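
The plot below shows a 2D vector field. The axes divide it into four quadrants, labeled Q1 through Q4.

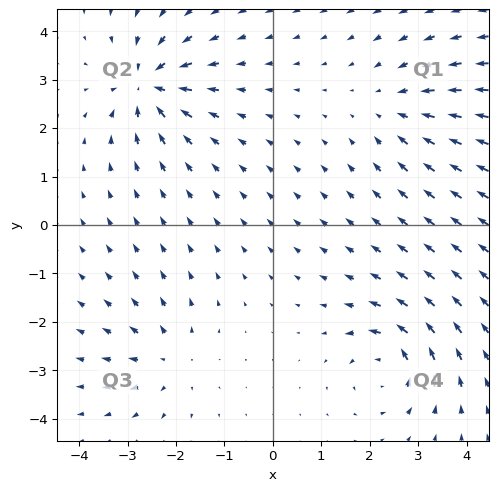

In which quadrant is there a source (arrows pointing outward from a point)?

The source sits at approximately (-2.1, -2.8), which lies in quadrant Q3. The divergence there is about +3, positive as expected for a source.

Q3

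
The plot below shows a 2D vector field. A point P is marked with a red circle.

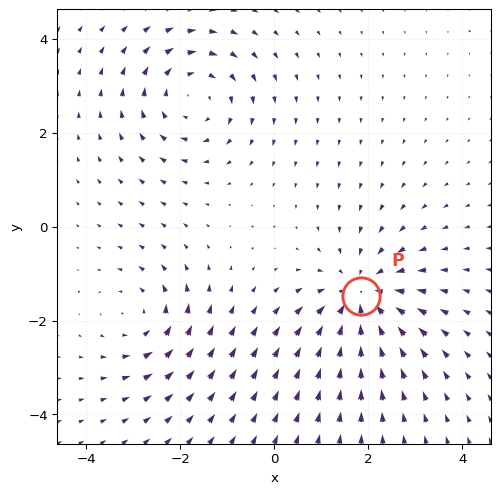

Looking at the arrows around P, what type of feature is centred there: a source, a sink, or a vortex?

sink

At P (1.8, -1.5) the arrows converge inward. Divergence about -4, curl ≈0 — negative divergence with near-zero curl is a sink.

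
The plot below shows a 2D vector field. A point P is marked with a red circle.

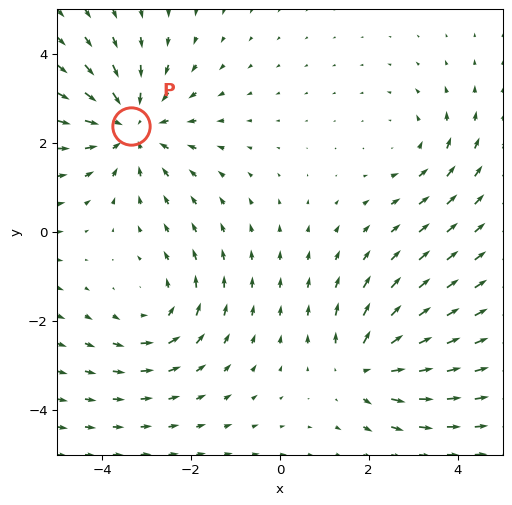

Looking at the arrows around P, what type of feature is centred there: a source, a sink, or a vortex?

sink

At P (-3.3, 2.4) the arrows converge inward. Divergence about -4, curl ≈0 — negative divergence with near-zero curl is a sink.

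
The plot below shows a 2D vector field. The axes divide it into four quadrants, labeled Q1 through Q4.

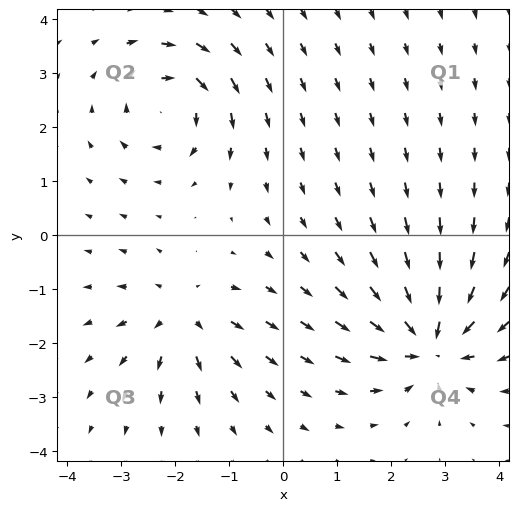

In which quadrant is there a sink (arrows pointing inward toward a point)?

The sink sits at approximately (2.7, -2.0), which lies in quadrant Q4. The divergence there is about -6, negative as expected for a sink.

Q4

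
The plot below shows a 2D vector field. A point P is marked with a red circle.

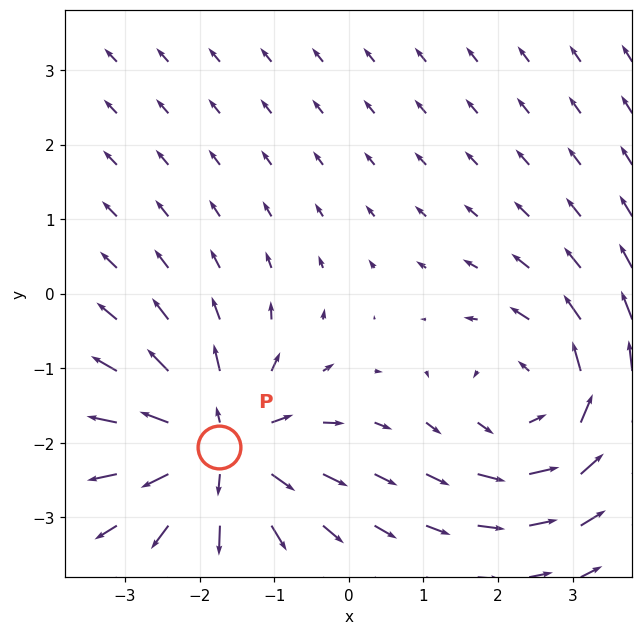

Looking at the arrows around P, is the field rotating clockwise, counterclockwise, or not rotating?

Near P at (-1.7, -2.1) the arrows show no circulation. The curl there is ≈0.

not rotating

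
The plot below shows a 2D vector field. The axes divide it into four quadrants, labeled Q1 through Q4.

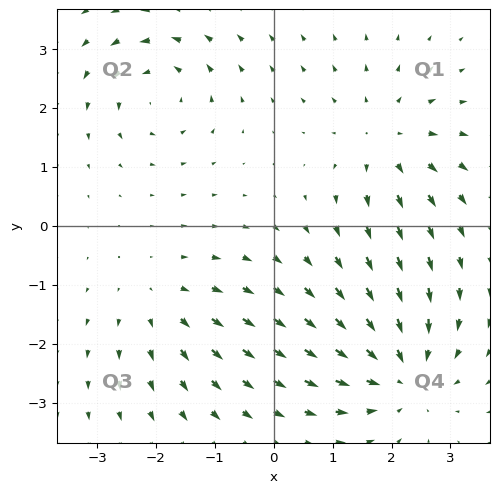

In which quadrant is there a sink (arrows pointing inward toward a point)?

The sink sits at approximately (2.2, -2.5), which lies in quadrant Q4. The divergence there is about -4, negative as expected for a sink.

Q4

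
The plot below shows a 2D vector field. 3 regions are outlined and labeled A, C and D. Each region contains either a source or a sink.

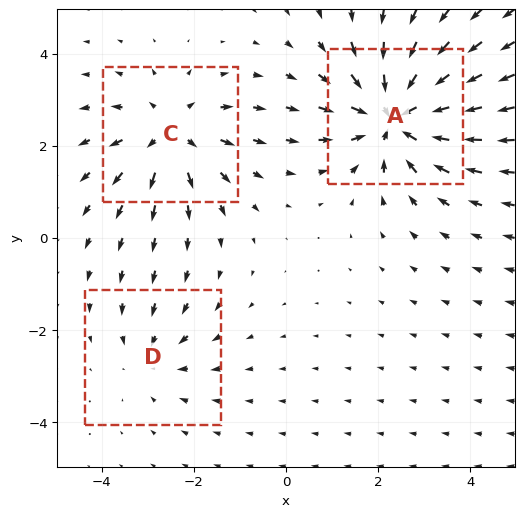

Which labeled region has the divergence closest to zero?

Divergence at each region's feature centre — A: about -5, C: about +3, D: about -2. Region D is closest to zero.

D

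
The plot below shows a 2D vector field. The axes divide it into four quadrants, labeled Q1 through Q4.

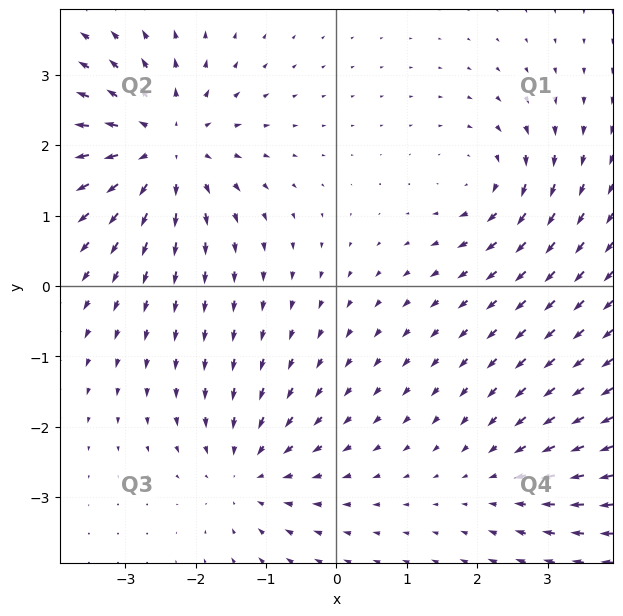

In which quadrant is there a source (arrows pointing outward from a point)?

The source sits at approximately (-2.4, 2.0), which lies in quadrant Q2. The divergence there is about +5, positive as expected for a source.

Q2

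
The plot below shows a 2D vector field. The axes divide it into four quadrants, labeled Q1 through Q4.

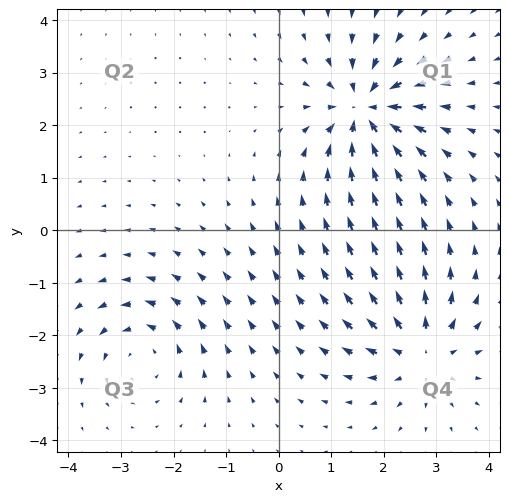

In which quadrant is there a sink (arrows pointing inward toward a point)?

Q1

The sink sits at approximately (1.6, 2.3), which lies in quadrant Q1. The divergence there is about -6, negative as expected for a sink.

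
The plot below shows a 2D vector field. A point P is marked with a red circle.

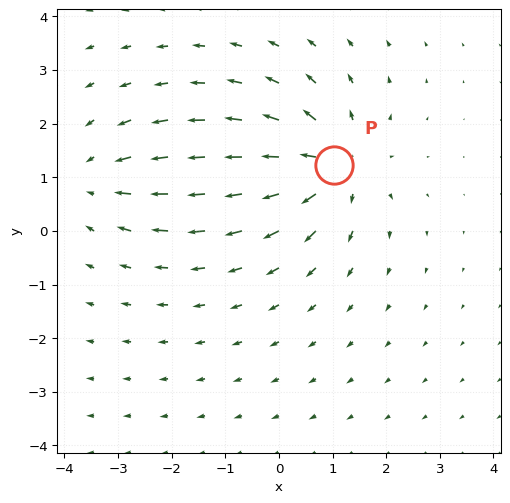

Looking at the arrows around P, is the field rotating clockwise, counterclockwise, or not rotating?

not rotating

Near P at (1.0, 1.2) the arrows show no circulation. The curl there is ≈0.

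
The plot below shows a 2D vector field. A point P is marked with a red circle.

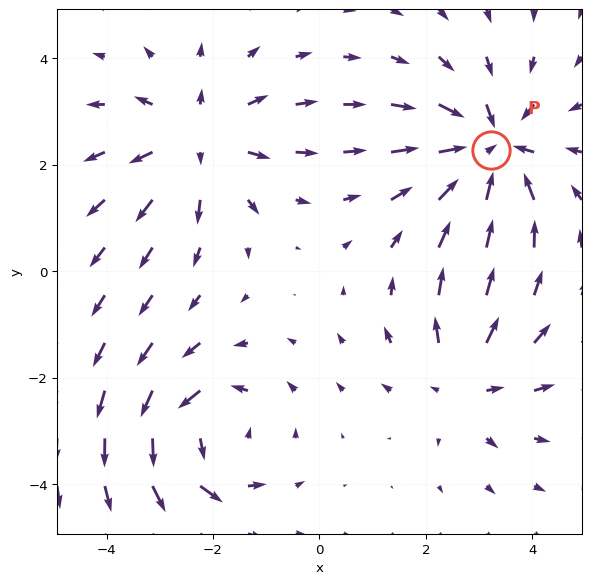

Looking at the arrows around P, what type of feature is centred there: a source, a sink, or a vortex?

At P (3.2, 2.3) the arrows converge inward. Divergence about -5, curl ≈0 — negative divergence with near-zero curl is a sink.

sink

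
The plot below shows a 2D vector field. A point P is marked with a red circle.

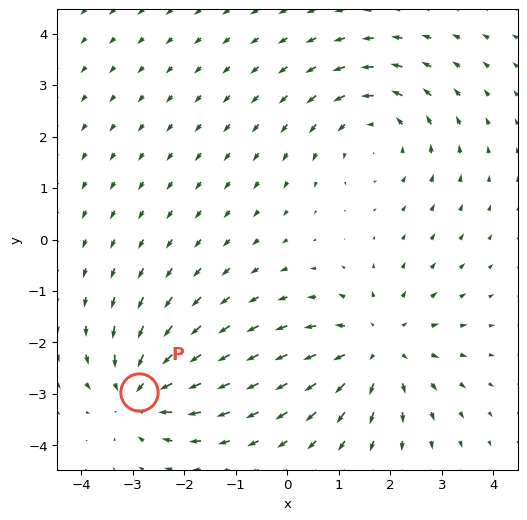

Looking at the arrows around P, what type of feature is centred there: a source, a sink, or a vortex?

At P (-2.9, -3.0) the arrows converge inward. Divergence about -5, curl ≈0 — negative divergence with near-zero curl is a sink.

sink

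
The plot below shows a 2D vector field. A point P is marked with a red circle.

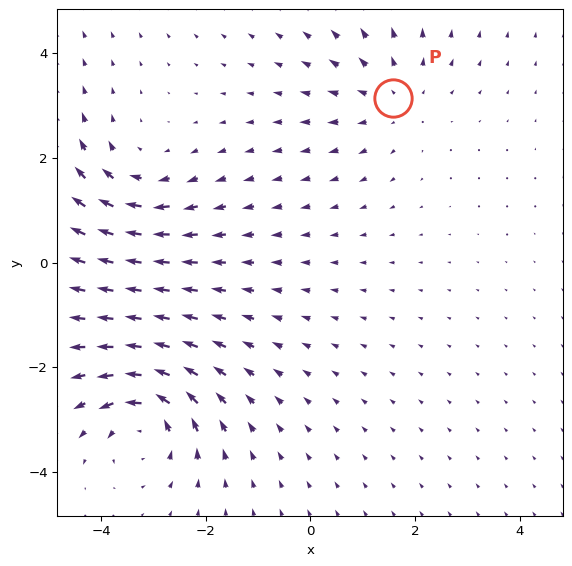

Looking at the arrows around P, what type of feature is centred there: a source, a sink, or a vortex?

source

At P (1.6, 3.1) the arrows spread outward. Divergence about +3, curl ≈0 — positive divergence with near-zero curl is a source.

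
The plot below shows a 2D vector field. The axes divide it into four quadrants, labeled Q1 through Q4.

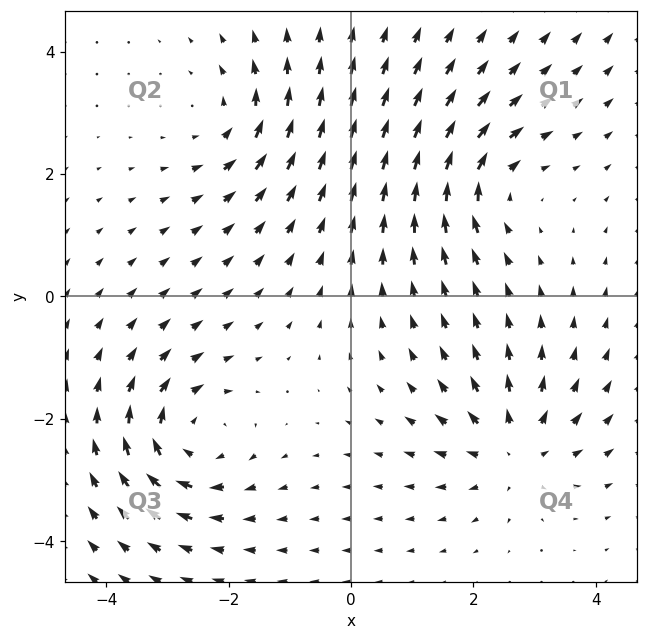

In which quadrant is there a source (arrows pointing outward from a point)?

The source sits at approximately (2.7, -2.5), which lies in quadrant Q4. The divergence there is about +4, positive as expected for a source.

Q4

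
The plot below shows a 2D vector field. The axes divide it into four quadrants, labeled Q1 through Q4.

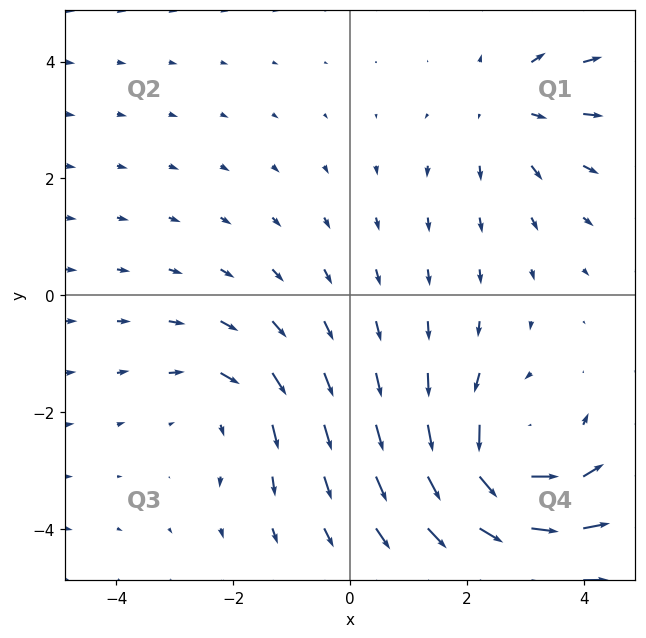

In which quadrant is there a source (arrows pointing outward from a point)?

Q1

The source sits at approximately (2.7, 3.2), which lies in quadrant Q1. The divergence there is about +2, positive as expected for a source.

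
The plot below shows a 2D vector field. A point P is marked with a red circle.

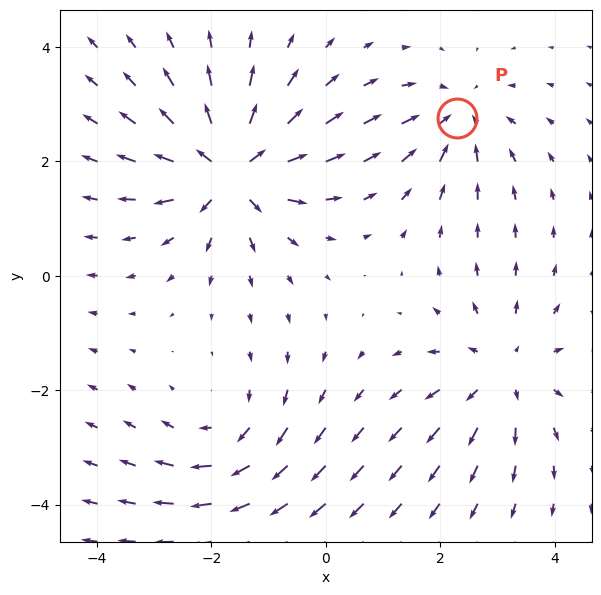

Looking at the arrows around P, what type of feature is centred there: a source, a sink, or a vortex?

sink

At P (2.3, 2.8) the arrows converge inward. Divergence about -3, curl ≈0 — negative divergence with near-zero curl is a sink.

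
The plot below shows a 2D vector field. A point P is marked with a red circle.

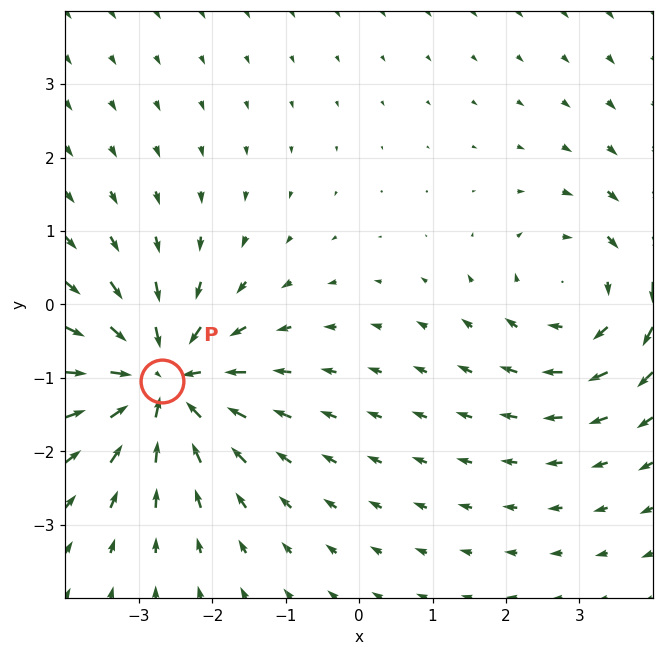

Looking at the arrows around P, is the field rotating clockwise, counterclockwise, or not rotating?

Near P at (-2.7, -1.0) the arrows show no circulation. The curl there is ≈0.

not rotating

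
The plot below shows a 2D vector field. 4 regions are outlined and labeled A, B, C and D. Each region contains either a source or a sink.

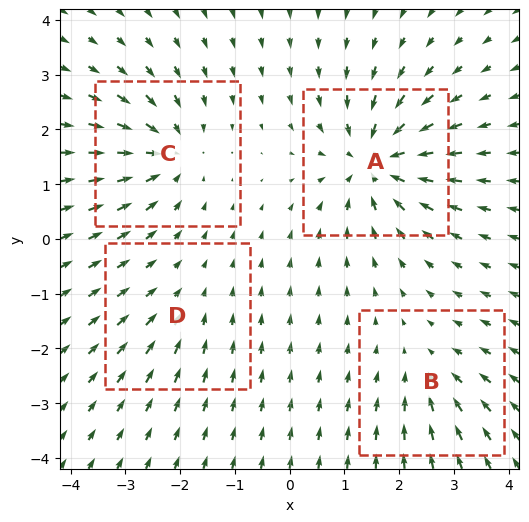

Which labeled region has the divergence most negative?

Divergence at each region's feature centre — A: about -8, B: about -3, C: about -6, D: about -2. Region A is most negative.

A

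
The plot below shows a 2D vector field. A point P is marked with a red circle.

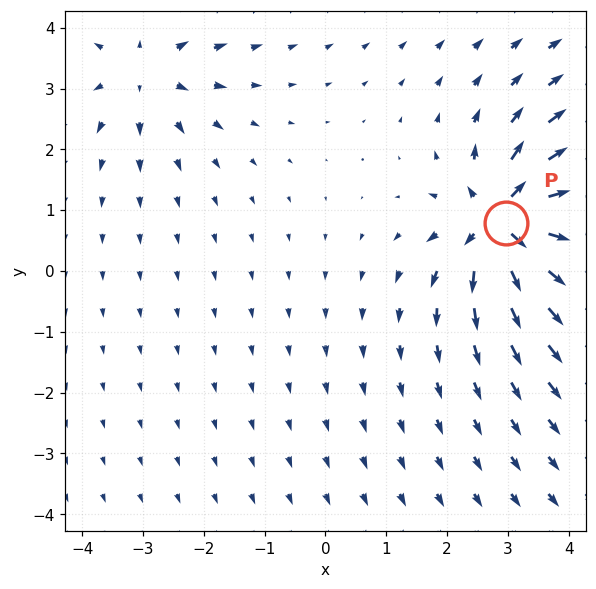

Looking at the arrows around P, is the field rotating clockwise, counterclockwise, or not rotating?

not rotating

Near P at (3.0, 0.8) the arrows show no circulation. The curl there is ≈0.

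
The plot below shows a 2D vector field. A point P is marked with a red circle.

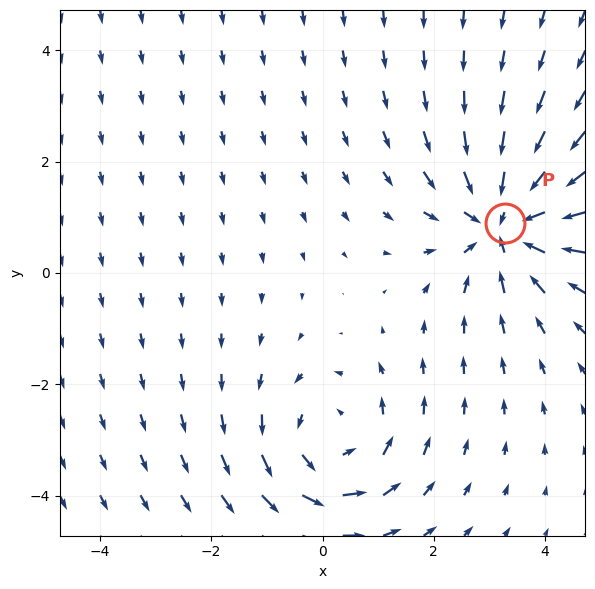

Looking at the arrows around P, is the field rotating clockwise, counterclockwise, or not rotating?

Near P at (3.3, 0.9) the arrows show no circulation. The curl there is ≈0.

not rotating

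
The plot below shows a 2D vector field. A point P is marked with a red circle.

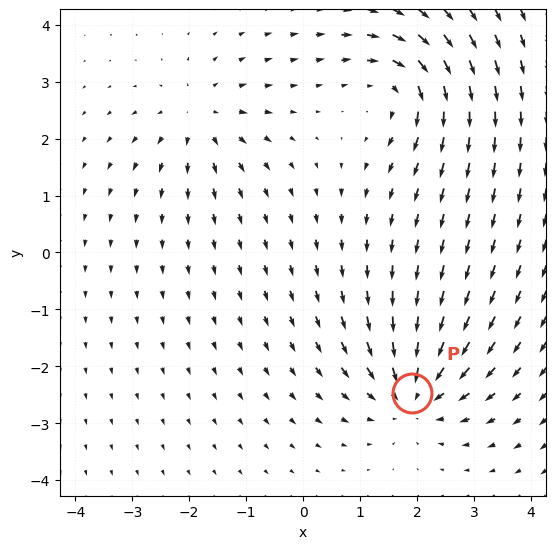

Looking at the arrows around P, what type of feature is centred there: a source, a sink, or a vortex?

sink

At P (1.9, -2.5) the arrows converge inward. Divergence about -5, curl ≈0 — negative divergence with near-zero curl is a sink.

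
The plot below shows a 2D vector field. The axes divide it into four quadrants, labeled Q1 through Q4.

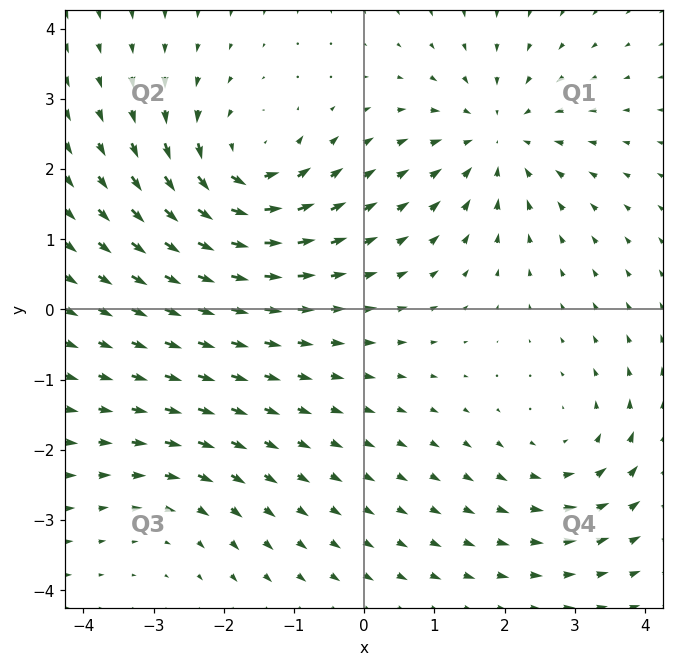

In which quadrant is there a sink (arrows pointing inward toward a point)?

The sink sits at approximately (1.9, 2.4), which lies in quadrant Q1. The divergence there is about -4, negative as expected for a sink.

Q1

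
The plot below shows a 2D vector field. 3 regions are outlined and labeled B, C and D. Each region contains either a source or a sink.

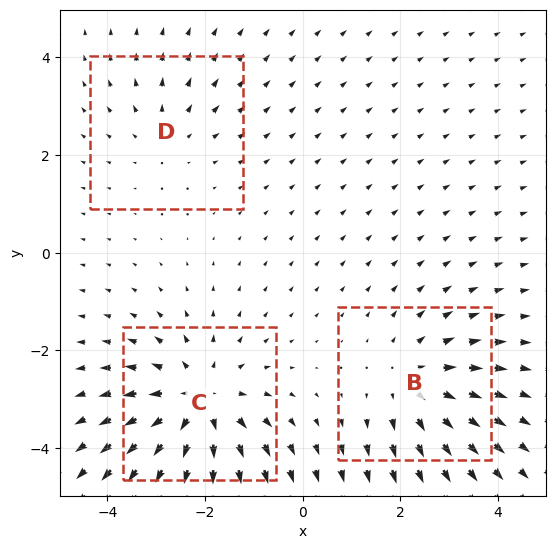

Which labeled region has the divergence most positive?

Divergence at each region's feature centre — B: about +3, C: about +4, D: about +2. Region C is most positive.

C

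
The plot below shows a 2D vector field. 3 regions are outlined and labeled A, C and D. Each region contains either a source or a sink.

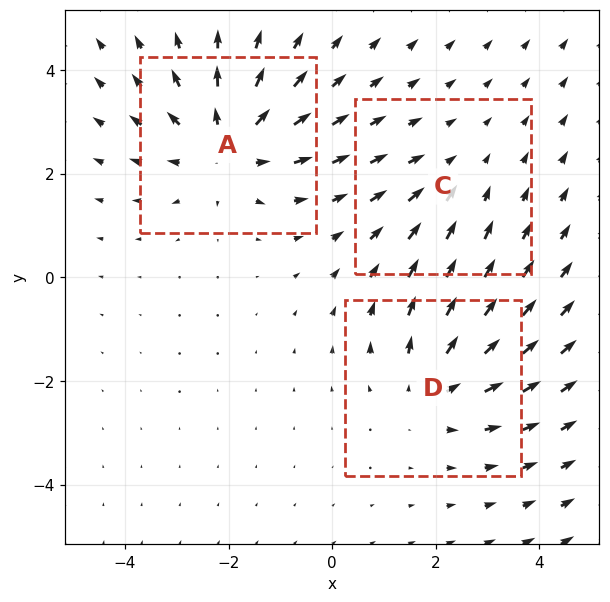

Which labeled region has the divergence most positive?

A

Divergence at each region's feature centre — A: about +4, C: about -2, D: about +3. Region A is most positive.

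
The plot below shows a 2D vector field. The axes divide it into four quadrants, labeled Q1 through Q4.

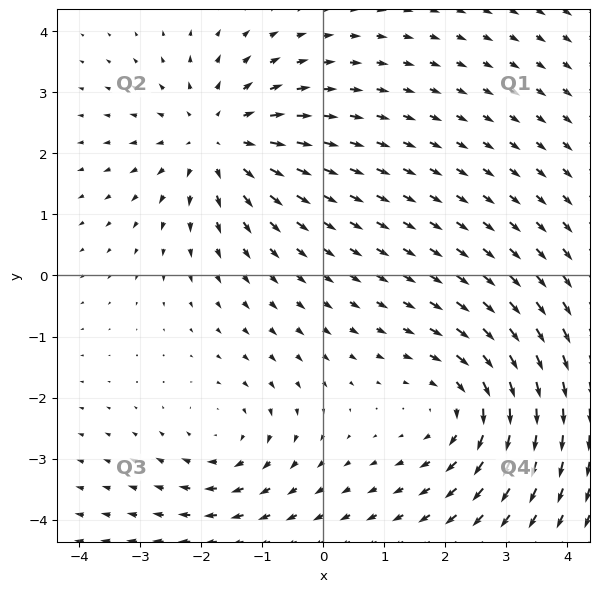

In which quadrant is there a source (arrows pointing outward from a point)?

Q2

The source sits at approximately (-1.7, 2.2), which lies in quadrant Q2. The divergence there is about +4, positive as expected for a source.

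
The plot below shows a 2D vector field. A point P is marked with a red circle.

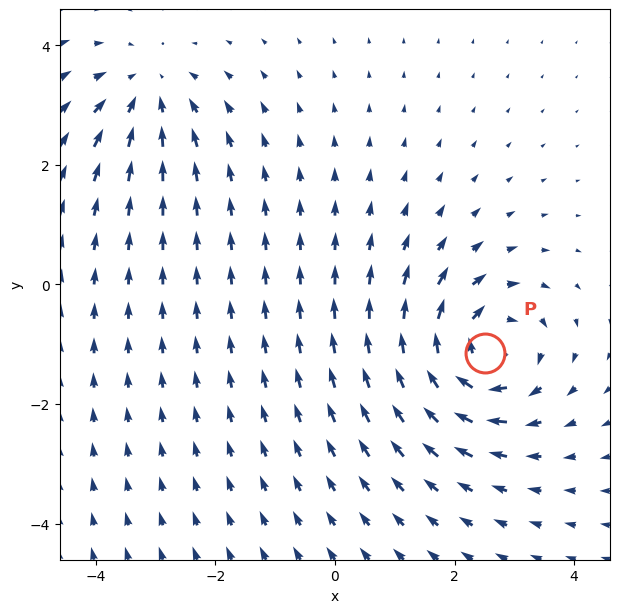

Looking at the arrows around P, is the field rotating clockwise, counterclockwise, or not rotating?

clockwise

Near P at (2.5, -1.1) the arrows circulate clockwise. The curl (z-component) there is about -5; negative curl means clockwise rotation.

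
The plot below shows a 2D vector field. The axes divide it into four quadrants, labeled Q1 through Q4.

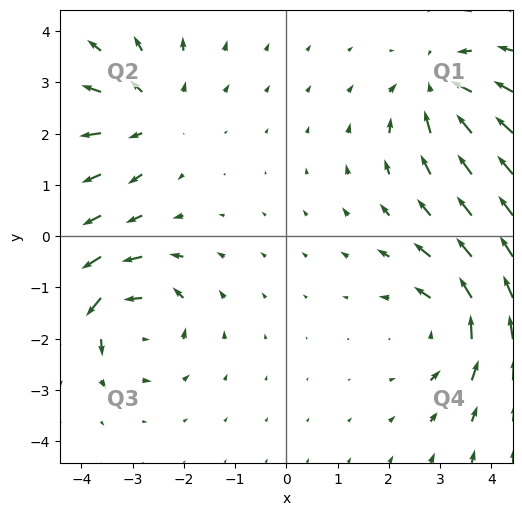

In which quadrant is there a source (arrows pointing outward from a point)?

The source sits at approximately (-2.6, 2.4), which lies in quadrant Q2. The divergence there is about +4, positive as expected for a source.

Q2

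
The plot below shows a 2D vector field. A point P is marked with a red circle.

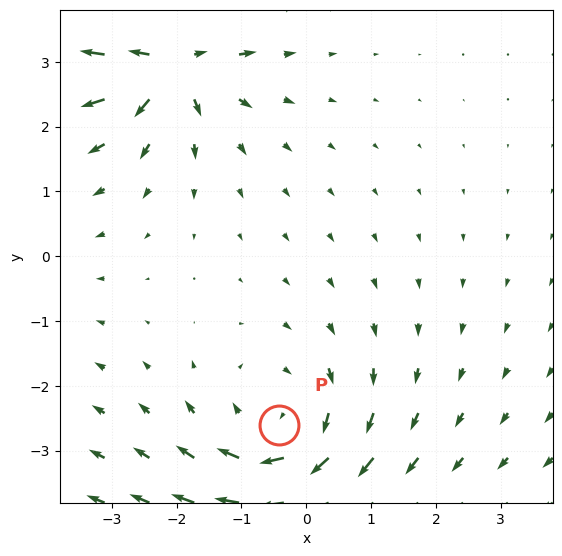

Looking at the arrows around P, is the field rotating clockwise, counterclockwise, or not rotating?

clockwise

Near P at (-0.4, -2.6) the arrows circulate clockwise. The curl (z-component) there is about -3; negative curl means clockwise rotation.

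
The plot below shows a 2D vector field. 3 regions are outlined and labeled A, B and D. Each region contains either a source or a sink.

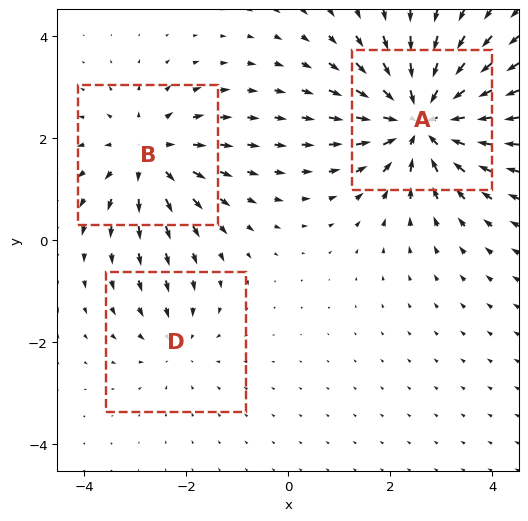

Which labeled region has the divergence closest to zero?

Divergence at each region's feature centre — A: about -5, B: about +3, D: about -2. Region D is closest to zero.

D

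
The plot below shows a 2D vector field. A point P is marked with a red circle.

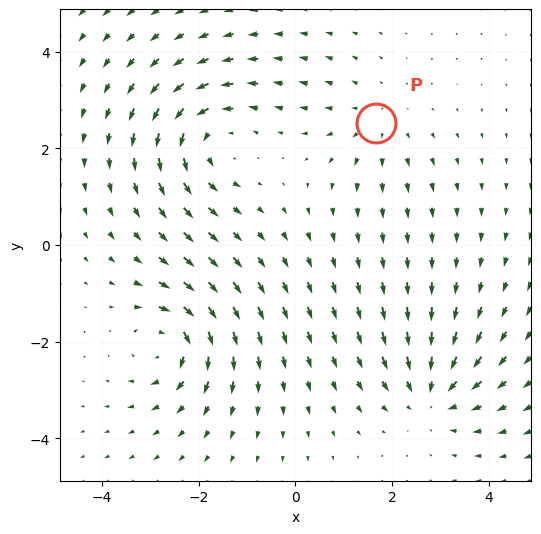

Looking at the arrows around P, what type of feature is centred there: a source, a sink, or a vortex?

source

At P (1.7, 2.5) the arrows spread outward. Divergence about +3, curl ≈0 — positive divergence with near-zero curl is a source.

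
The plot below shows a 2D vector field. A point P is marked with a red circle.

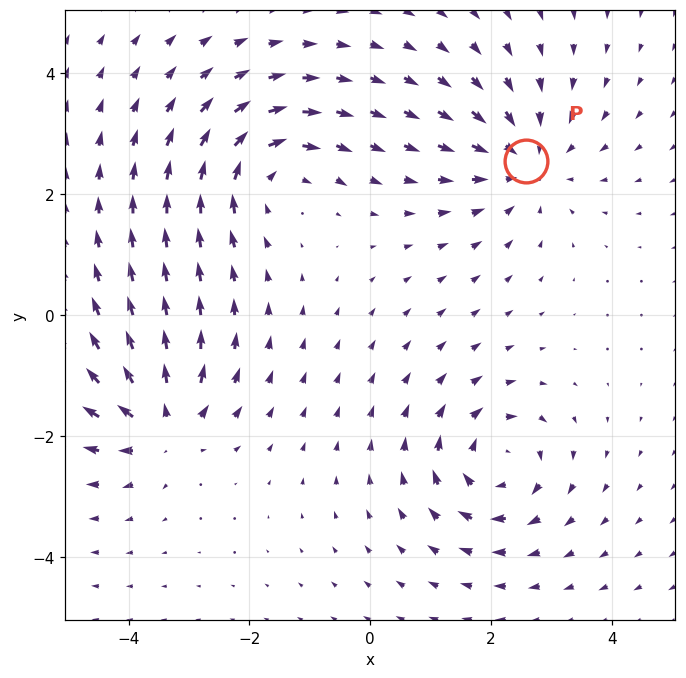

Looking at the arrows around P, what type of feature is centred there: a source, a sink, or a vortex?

sink

At P (2.6, 2.5) the arrows converge inward. Divergence about -4, curl ≈0 — negative divergence with near-zero curl is a sink.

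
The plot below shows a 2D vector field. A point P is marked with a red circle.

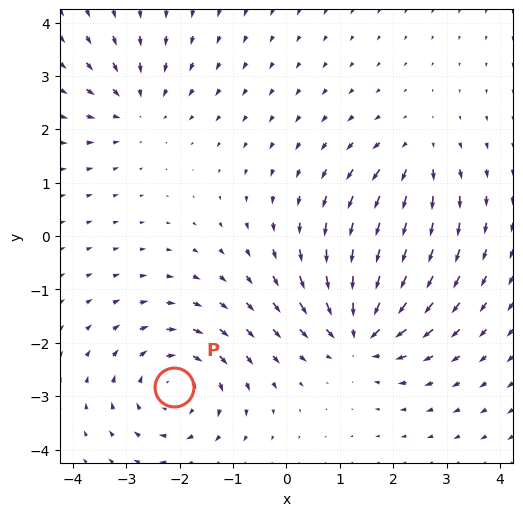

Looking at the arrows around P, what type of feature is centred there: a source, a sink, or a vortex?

vortex

At P (-2.1, -2.8) the arrows circulate clockwise. Divergence ≈0, curl about -5 — near-zero divergence with nonzero curl is a vortex.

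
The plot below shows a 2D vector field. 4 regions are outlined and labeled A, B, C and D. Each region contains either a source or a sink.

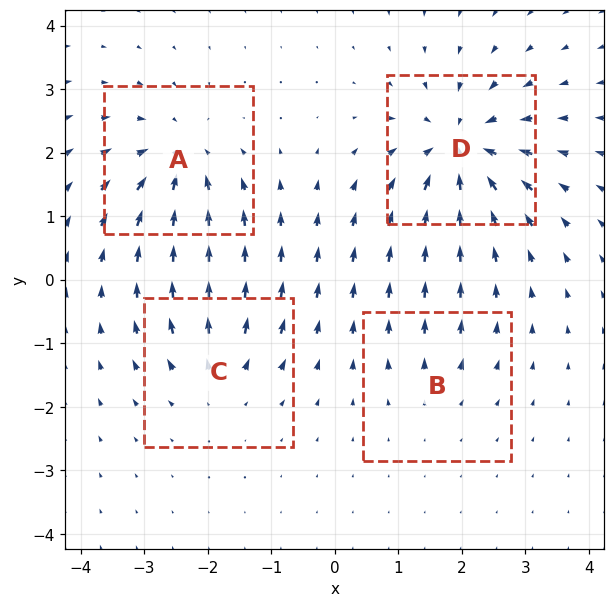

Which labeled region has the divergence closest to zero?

B

Divergence at each region's feature centre — A: about -6, B: about +2, C: about +4, D: about -8. Region B is closest to zero.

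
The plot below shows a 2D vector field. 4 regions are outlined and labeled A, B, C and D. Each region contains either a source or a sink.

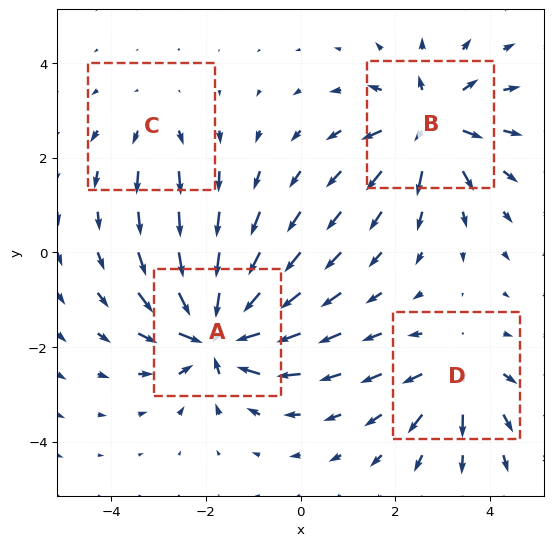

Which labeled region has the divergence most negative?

Divergence at each region's feature centre — A: about -8, B: about +6, C: about +2, D: about +4. Region A is most negative.

A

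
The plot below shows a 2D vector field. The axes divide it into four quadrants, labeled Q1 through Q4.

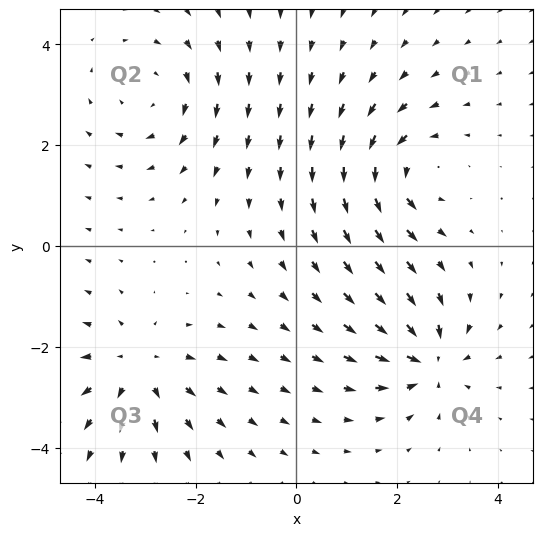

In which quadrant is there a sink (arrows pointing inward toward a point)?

Q4

The sink sits at approximately (2.6, -2.3), which lies in quadrant Q4. The divergence there is about -6, negative as expected for a sink.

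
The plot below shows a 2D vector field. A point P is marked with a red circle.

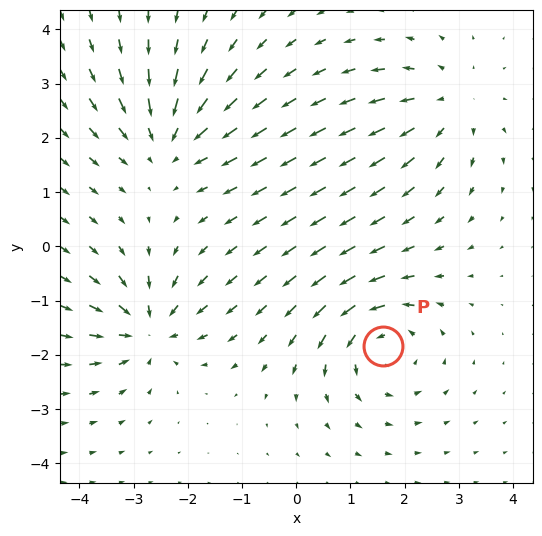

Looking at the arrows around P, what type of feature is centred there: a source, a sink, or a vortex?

vortex

At P (1.6, -1.8) the arrows circulate counterclockwise. Divergence ≈0, curl about +4 — near-zero divergence with nonzero curl is a vortex.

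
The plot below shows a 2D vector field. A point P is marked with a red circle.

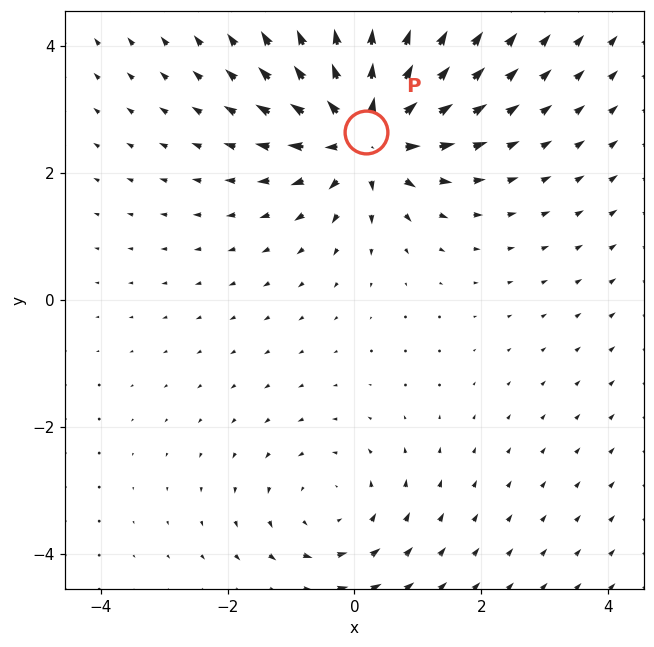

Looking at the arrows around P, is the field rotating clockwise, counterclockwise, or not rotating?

not rotating

Near P at (0.2, 2.6) the arrows show no circulation. The curl there is ≈0.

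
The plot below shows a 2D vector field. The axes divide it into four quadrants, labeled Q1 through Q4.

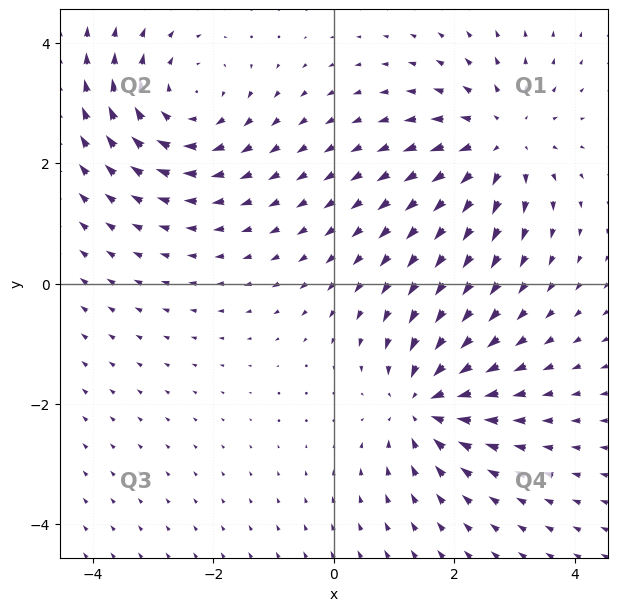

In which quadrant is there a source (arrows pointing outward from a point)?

The source sits at approximately (2.8, 2.4), which lies in quadrant Q1. The divergence there is about +4, positive as expected for a source.

Q1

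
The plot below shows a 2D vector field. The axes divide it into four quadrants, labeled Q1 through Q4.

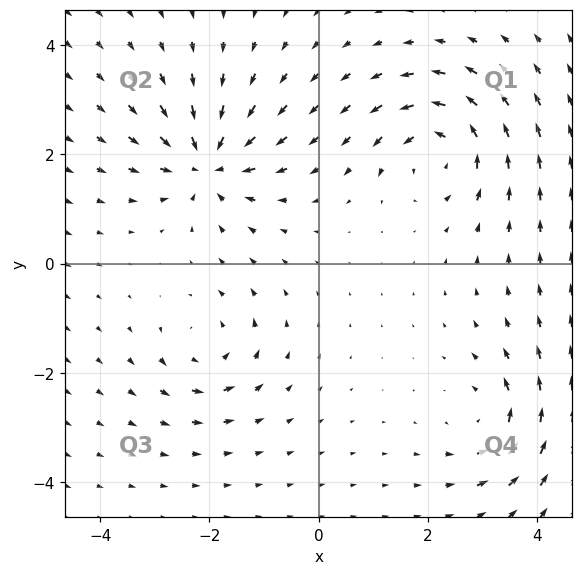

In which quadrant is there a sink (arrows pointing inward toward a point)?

Q2

The sink sits at approximately (-2.0, 1.8), which lies in quadrant Q2. The divergence there is about -5, negative as expected for a sink.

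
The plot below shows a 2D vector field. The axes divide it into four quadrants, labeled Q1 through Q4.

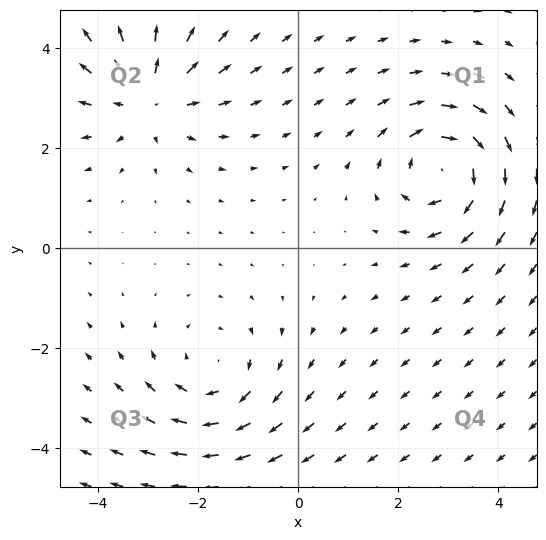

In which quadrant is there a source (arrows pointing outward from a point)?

The source sits at approximately (-3.0, 3.0), which lies in quadrant Q2. The divergence there is about +4, positive as expected for a source.

Q2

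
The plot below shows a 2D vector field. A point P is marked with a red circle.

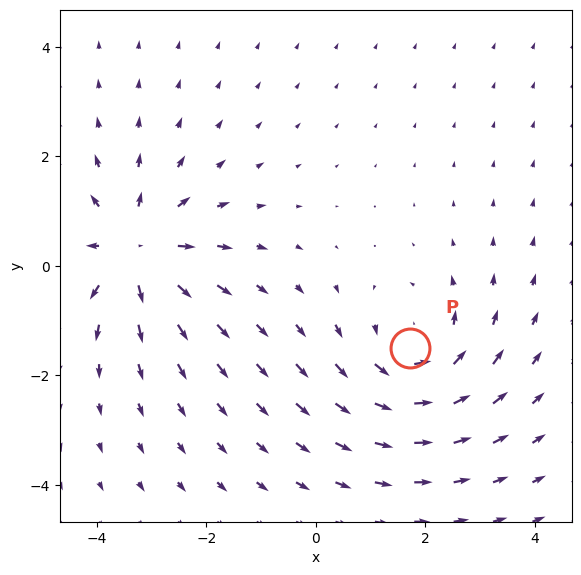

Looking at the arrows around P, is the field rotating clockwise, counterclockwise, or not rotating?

Near P at (1.7, -1.5) the arrows circulate counterclockwise. The curl (z-component) there is about +4; positive curl means counterclockwise rotation.

counterclockwise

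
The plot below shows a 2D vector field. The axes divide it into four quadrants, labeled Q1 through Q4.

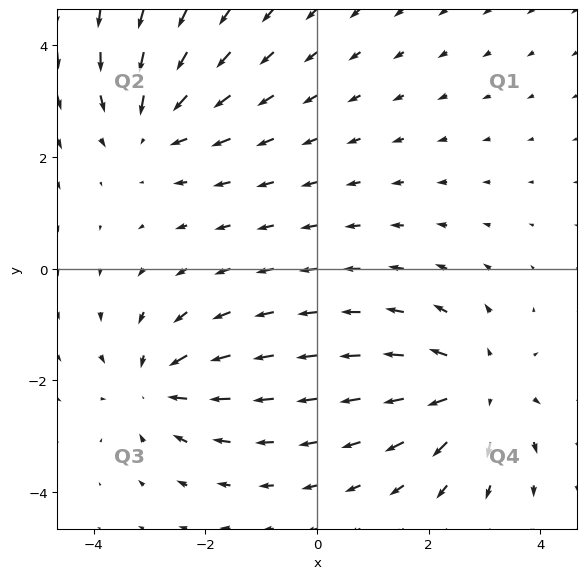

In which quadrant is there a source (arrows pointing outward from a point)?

The source sits at approximately (2.9, -2.2), which lies in quadrant Q4. The divergence there is about +3, positive as expected for a source.

Q4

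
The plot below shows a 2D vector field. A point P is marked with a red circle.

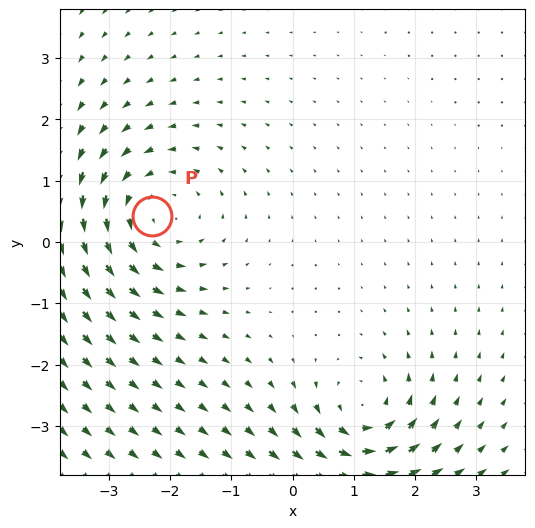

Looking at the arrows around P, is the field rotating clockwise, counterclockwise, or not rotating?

Near P at (-2.3, 0.4) the arrows circulate counterclockwise. The curl (z-component) there is about +4; positive curl means counterclockwise rotation.

counterclockwise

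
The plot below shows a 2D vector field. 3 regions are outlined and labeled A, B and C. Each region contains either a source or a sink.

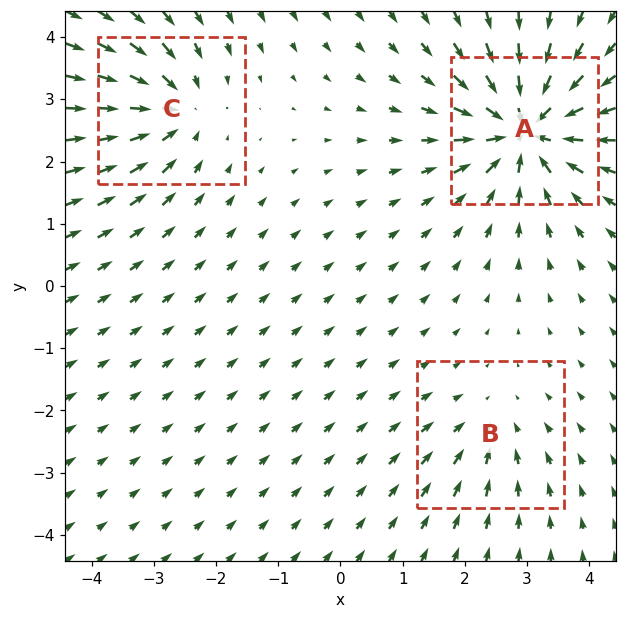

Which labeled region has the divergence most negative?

Divergence at each region's feature centre — A: about -6, B: about -2, C: about -4. Region A is most negative.

A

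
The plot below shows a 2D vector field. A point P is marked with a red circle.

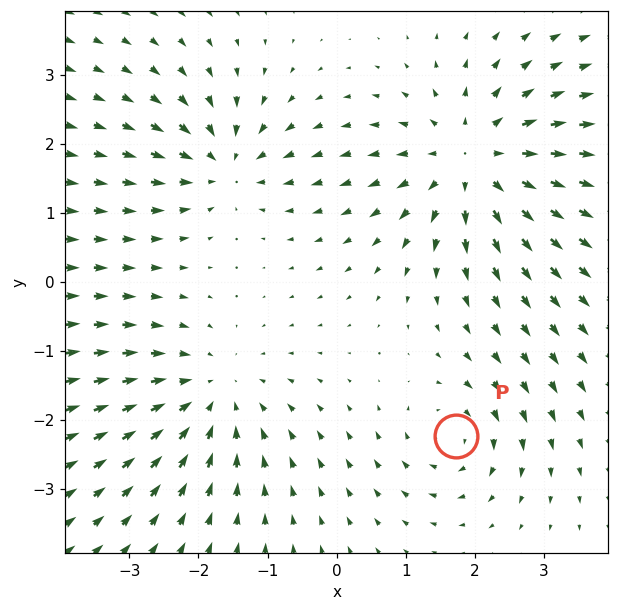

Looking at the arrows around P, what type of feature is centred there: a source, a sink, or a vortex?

At P (1.7, -2.2) the arrows circulate clockwise. Divergence ≈0, curl about -4 — near-zero divergence with nonzero curl is a vortex.

vortex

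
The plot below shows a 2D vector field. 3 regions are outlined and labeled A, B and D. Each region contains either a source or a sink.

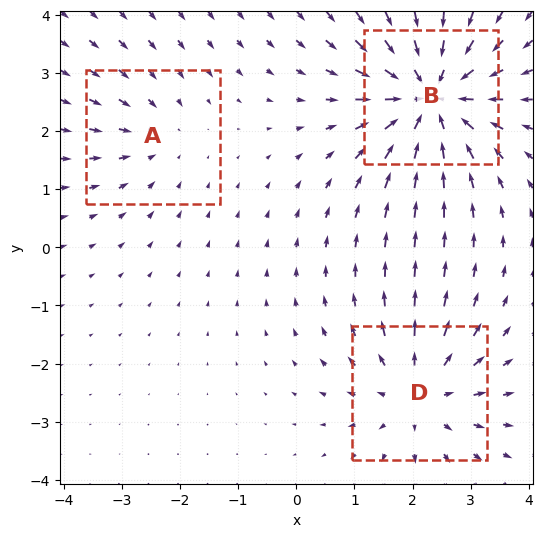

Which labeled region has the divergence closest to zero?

Divergence at each region's feature centre — A: about -2, B: about -5, D: about +3. Region A is closest to zero.

A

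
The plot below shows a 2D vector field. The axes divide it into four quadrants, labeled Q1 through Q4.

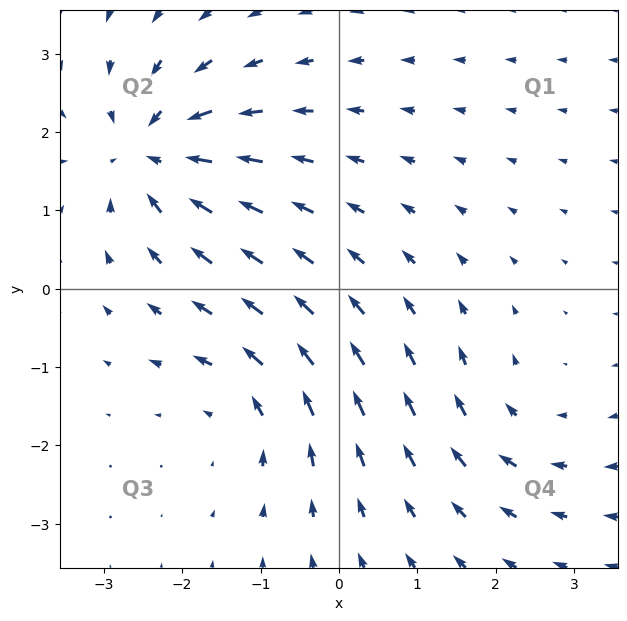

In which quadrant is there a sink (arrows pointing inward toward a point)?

The sink sits at approximately (-2.4, 1.7), which lies in quadrant Q2. The divergence there is about -5, negative as expected for a sink.

Q2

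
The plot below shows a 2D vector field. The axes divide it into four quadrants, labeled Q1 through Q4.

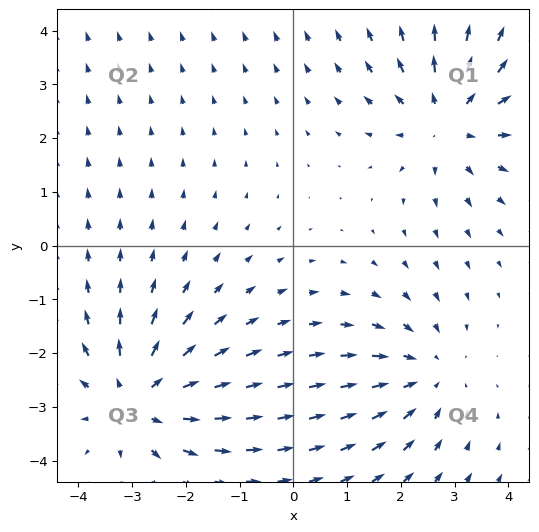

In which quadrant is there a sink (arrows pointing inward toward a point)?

Q4

The sink sits at approximately (2.5, -2.4), which lies in quadrant Q4. The divergence there is about -3, negative as expected for a sink.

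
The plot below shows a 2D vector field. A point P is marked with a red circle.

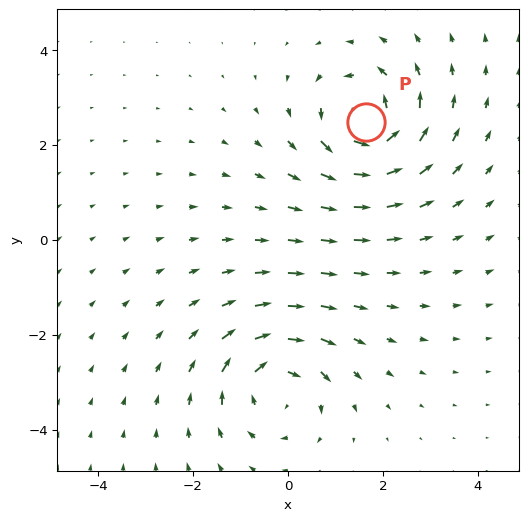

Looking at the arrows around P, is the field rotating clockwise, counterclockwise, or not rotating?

Near P at (1.7, 2.5) the arrows circulate counterclockwise. The curl (z-component) there is about +6; positive curl means counterclockwise rotation.

counterclockwise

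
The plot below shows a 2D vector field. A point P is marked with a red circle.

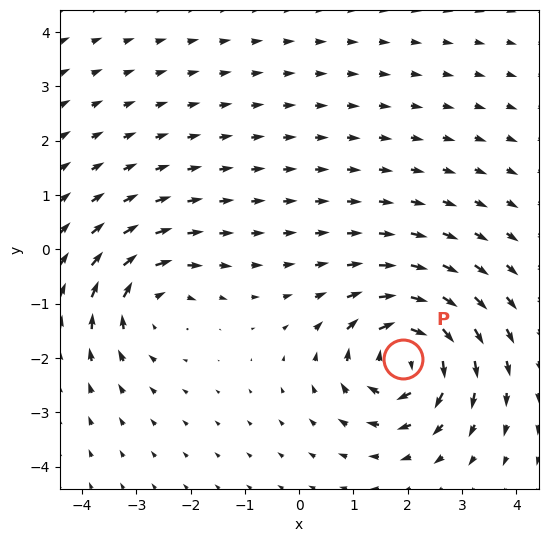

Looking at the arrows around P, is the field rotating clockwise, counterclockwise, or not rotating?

clockwise

Near P at (1.9, -2.0) the arrows circulate clockwise. The curl (z-component) there is about -6; negative curl means clockwise rotation.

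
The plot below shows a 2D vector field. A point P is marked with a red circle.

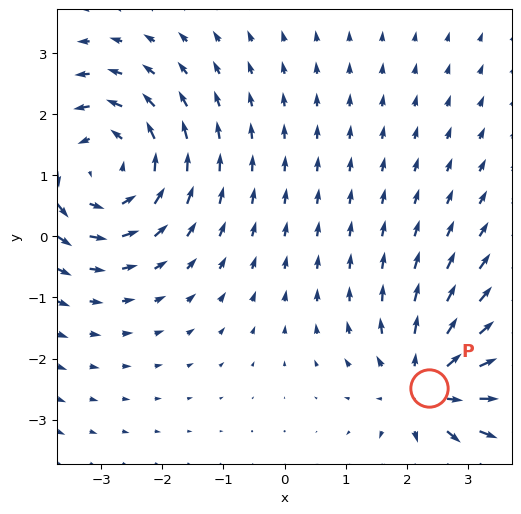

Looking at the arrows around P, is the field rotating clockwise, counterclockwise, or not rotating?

Near P at (2.4, -2.5) the arrows show no circulation. The curl there is ≈0.

not rotating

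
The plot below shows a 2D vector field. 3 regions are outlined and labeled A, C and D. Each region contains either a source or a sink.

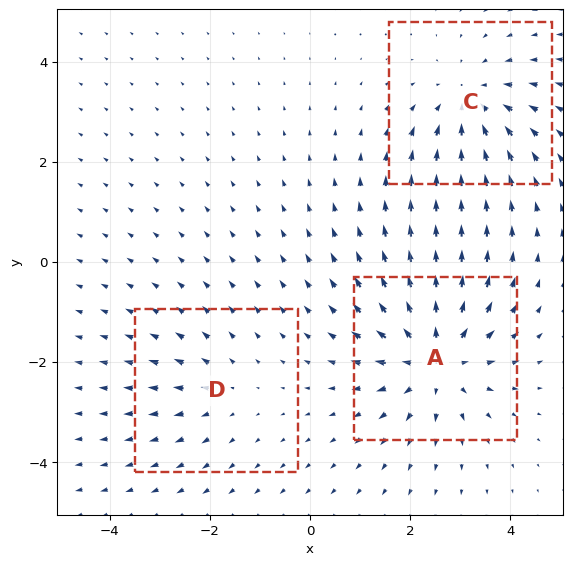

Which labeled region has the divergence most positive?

A

Divergence at each region's feature centre — A: about +4, C: about -3, D: about +2. Region A is most positive.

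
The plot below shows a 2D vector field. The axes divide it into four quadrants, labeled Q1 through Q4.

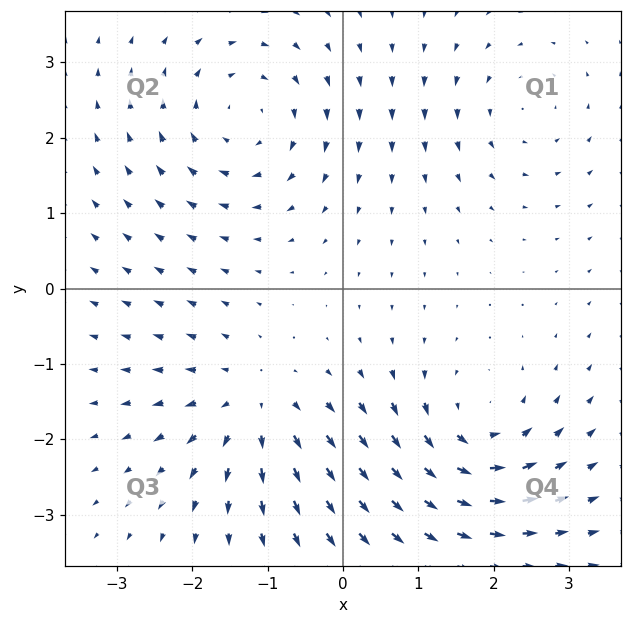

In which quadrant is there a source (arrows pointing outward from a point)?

The source sits at approximately (-1.2, -1.6), which lies in quadrant Q3. The divergence there is about +4, positive as expected for a source.

Q3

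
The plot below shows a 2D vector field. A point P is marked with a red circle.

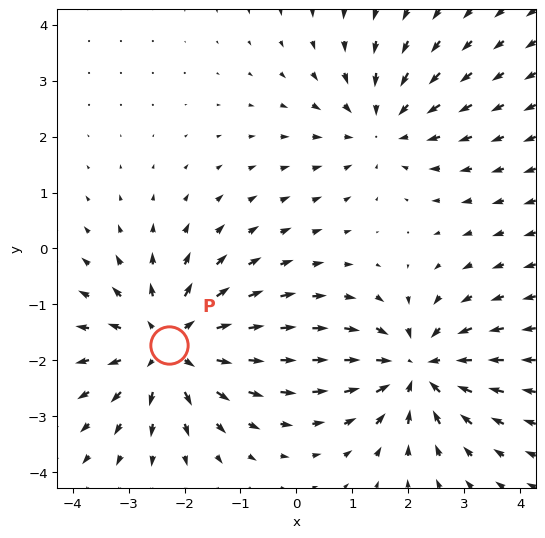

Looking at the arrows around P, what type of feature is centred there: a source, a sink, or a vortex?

At P (-2.3, -1.7) the arrows spread outward. Divergence about +4, curl ≈0 — positive divergence with near-zero curl is a source.

source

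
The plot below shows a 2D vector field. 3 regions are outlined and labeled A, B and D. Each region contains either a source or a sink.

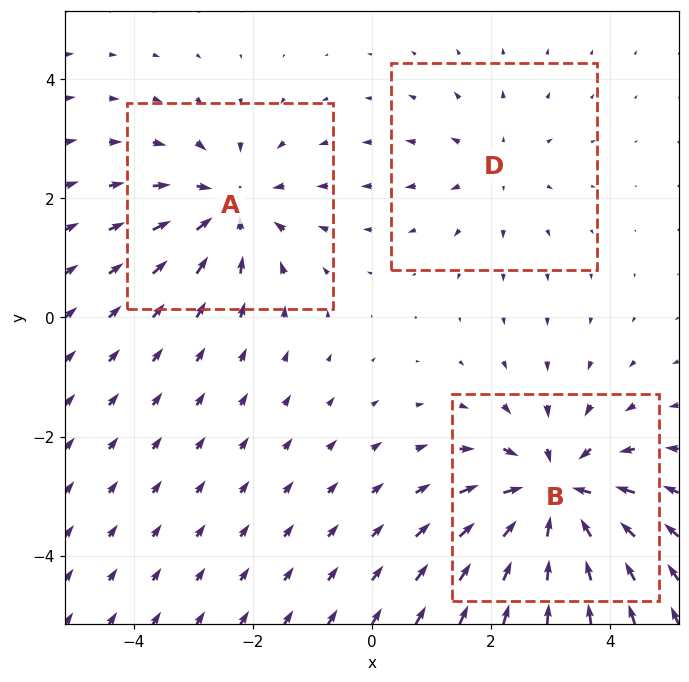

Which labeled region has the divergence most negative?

B

Divergence at each region's feature centre — A: about -3, B: about -5, D: about +2. Region B is most negative.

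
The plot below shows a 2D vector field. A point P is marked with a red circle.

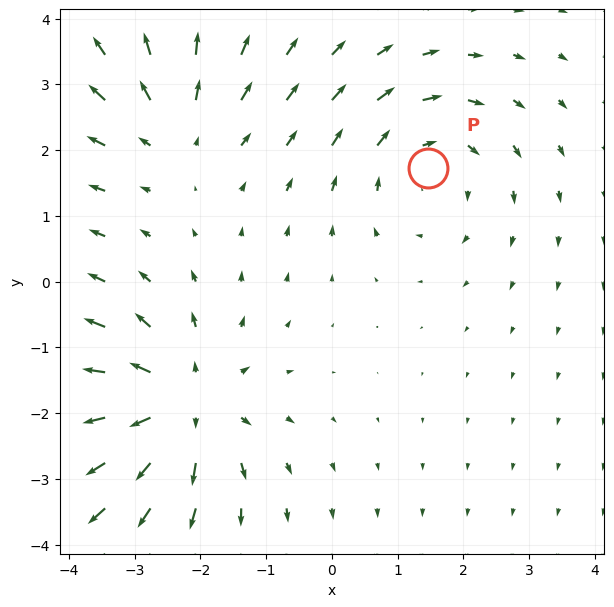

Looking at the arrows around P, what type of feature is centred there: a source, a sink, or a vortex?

vortex

At P (1.5, 1.7) the arrows circulate clockwise. Divergence ≈0, curl about -3 — near-zero divergence with nonzero curl is a vortex.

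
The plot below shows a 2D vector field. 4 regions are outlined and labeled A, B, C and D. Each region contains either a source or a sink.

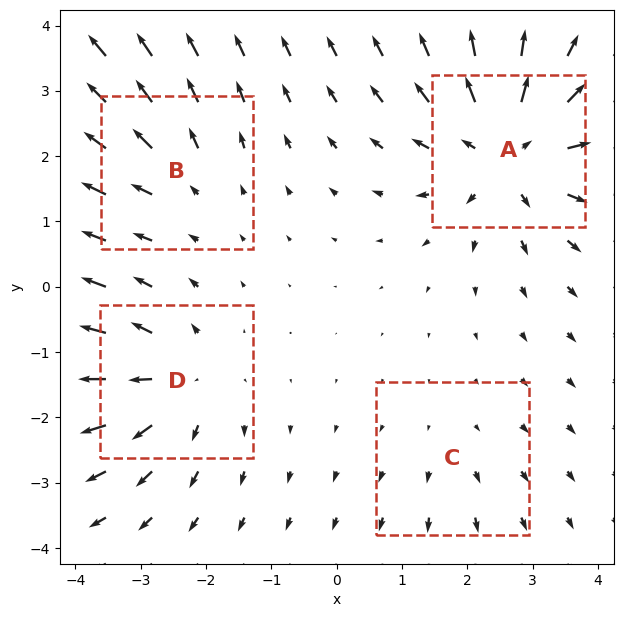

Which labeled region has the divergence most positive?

A

Divergence at each region's feature centre — A: about +6, B: about +3, C: about +2, D: about +5. Region A is most positive.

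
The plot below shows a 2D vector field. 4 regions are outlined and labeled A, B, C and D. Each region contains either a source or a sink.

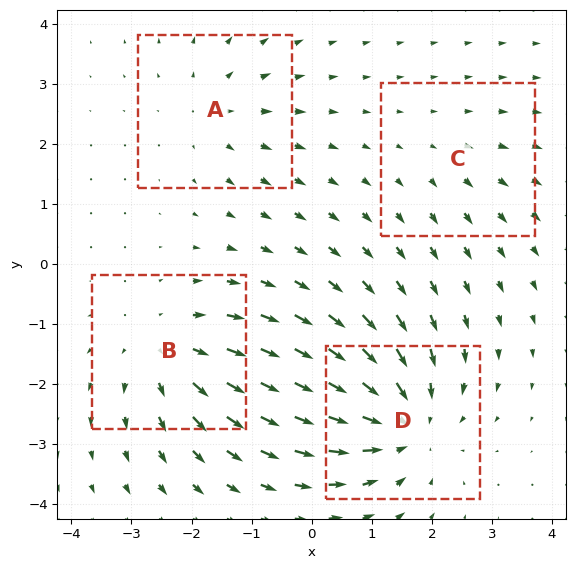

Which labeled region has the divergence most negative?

Divergence at each region's feature centre — A: about +3, B: about +4, C: about +2, D: about -6. Region D is most negative.

D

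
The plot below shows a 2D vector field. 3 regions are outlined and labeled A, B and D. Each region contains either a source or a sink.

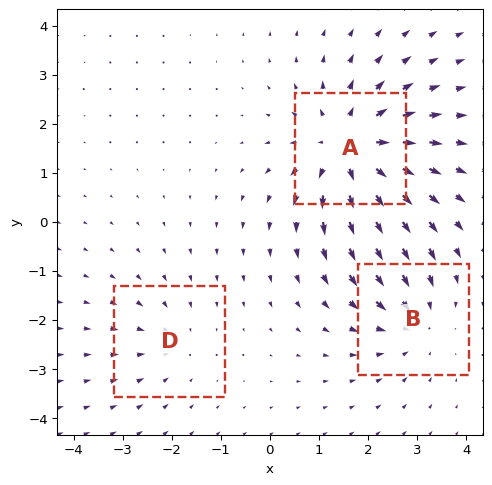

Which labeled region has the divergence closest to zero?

D

Divergence at each region's feature centre — A: about +5, B: about -3, D: about -2. Region D is closest to zero.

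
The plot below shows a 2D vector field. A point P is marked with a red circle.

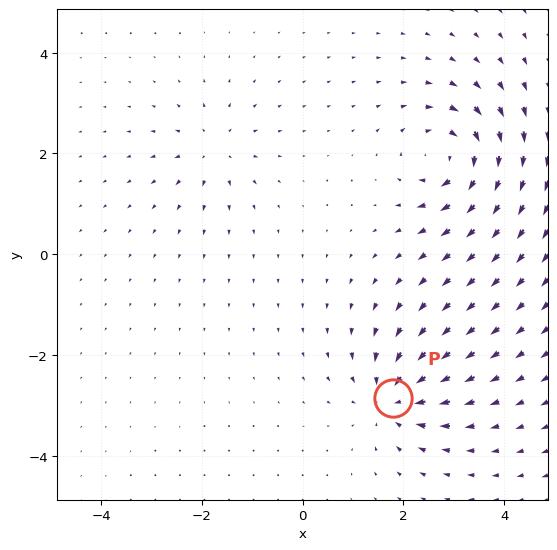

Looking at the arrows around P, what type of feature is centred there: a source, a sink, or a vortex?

At P (1.8, -2.9) the arrows converge inward. Divergence about -5, curl ≈0 — negative divergence with near-zero curl is a sink.

sink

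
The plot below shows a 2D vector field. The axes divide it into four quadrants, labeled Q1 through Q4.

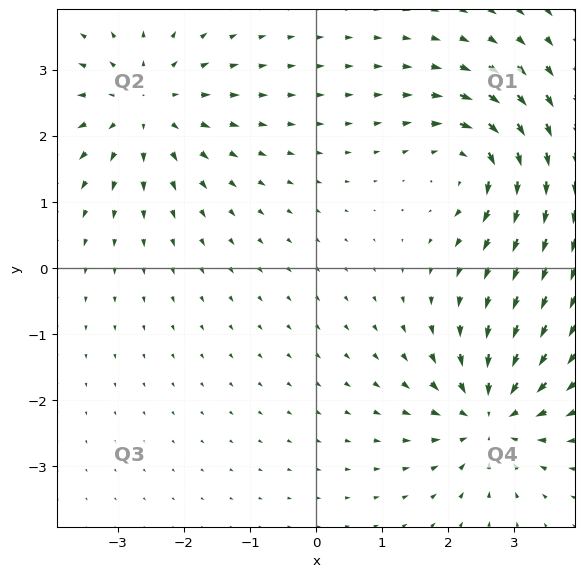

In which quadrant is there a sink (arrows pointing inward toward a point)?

The sink sits at approximately (2.6, -2.3), which lies in quadrant Q4. The divergence there is about -5, negative as expected for a sink.

Q4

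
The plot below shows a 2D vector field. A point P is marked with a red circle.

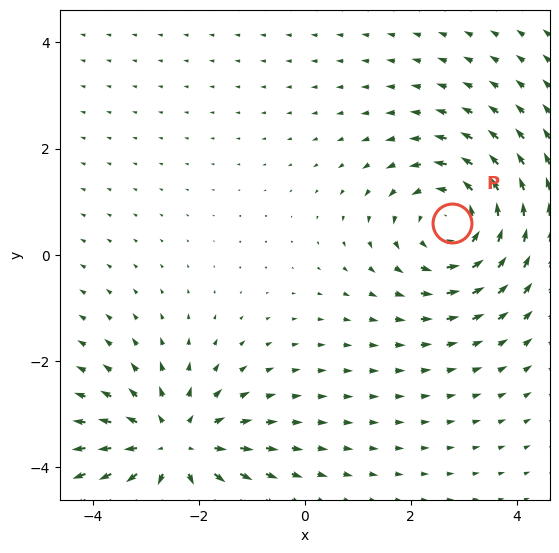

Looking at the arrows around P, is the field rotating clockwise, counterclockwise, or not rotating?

counterclockwise

Near P at (2.8, 0.6) the arrows circulate counterclockwise. The curl (z-component) there is about +4; positive curl means counterclockwise rotation.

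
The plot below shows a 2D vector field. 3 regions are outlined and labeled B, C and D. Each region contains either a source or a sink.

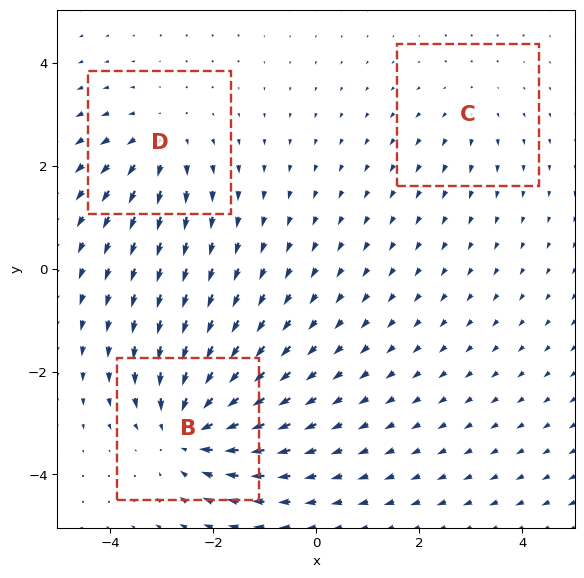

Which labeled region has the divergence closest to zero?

C

Divergence at each region's feature centre — B: about -5, C: about +2, D: about +3. Region C is closest to zero.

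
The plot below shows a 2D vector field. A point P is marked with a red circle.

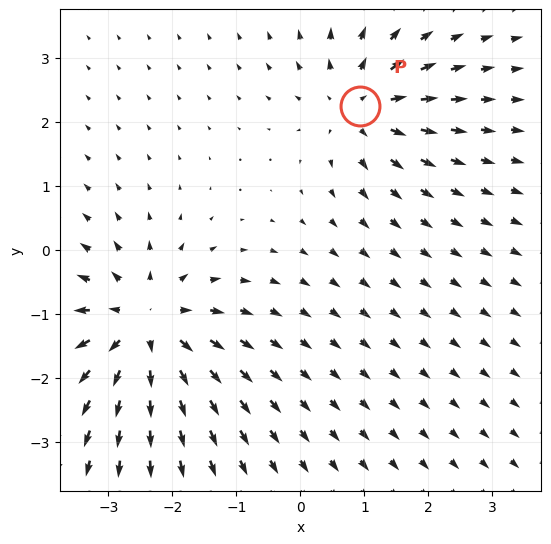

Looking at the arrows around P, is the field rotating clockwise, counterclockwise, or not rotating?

not rotating

Near P at (0.9, 2.2) the arrows show no circulation. The curl there is ≈0.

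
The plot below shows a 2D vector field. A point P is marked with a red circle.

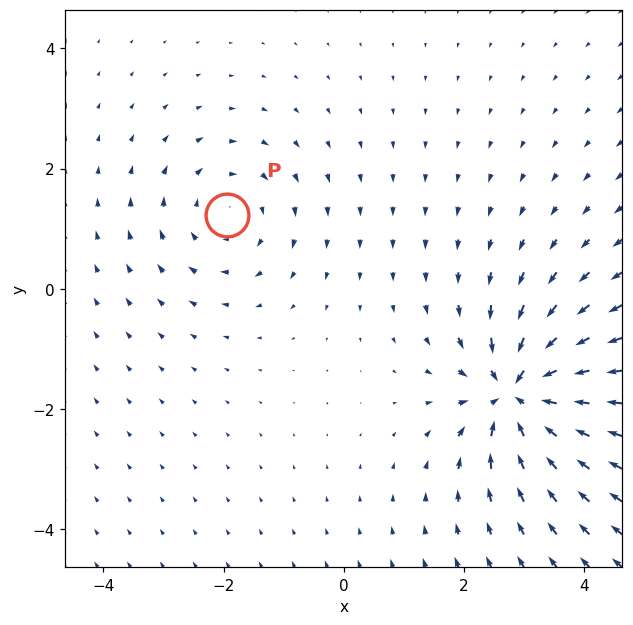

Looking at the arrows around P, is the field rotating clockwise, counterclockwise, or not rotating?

clockwise

Near P at (-1.9, 1.2) the arrows circulate clockwise. The curl (z-component) there is about -3; negative curl means clockwise rotation.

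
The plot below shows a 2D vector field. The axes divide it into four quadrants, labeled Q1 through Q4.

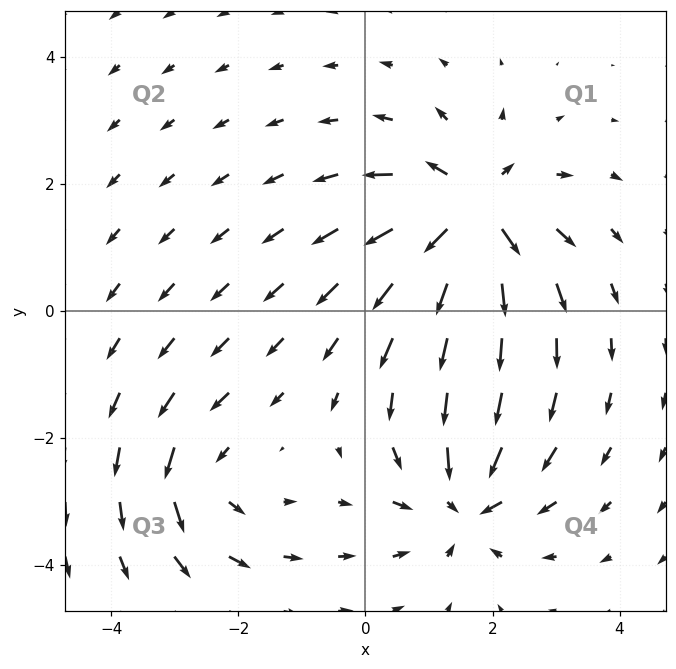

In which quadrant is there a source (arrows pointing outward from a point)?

The source sits at approximately (1.7, 1.5), which lies in quadrant Q1. The divergence there is about +6, positive as expected for a source.

Q1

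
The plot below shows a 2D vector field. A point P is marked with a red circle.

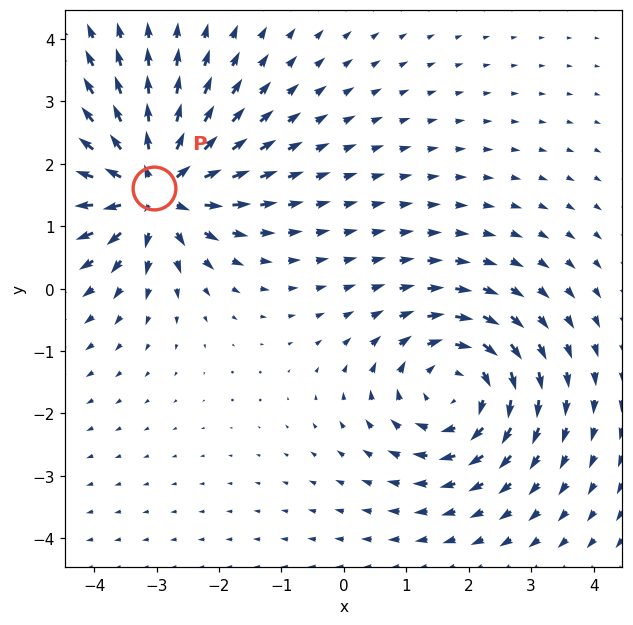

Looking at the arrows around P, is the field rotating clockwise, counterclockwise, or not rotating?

Near P at (-3.0, 1.6) the arrows show no circulation. The curl there is ≈0.

not rotating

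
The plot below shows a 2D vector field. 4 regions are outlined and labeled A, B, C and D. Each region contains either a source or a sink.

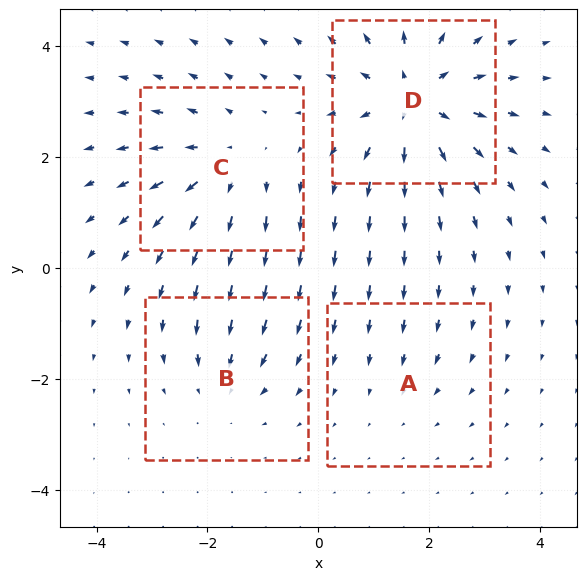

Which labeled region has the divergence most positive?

Divergence at each region's feature centre — A: about -2, B: about -3, C: about +4, D: about +6. Region D is most positive.

D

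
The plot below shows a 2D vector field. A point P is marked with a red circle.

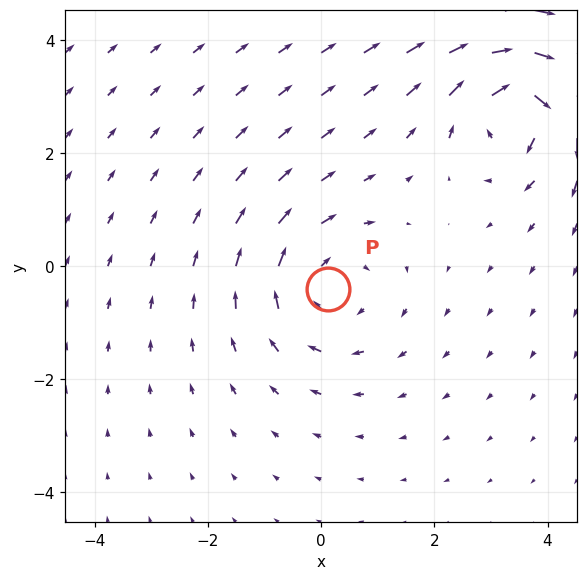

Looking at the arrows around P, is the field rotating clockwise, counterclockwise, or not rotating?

Near P at (0.1, -0.4) the arrows circulate clockwise. The curl (z-component) there is about -3; negative curl means clockwise rotation.

clockwise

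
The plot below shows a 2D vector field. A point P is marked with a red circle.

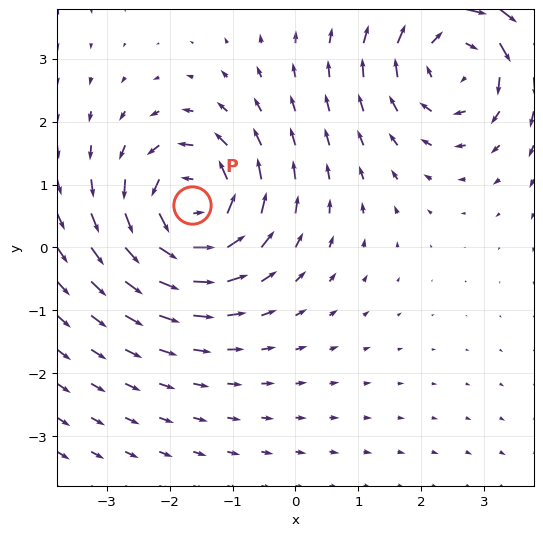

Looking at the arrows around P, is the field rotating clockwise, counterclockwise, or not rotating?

counterclockwise

Near P at (-1.7, 0.7) the arrows circulate counterclockwise. The curl (z-component) there is about +6; positive curl means counterclockwise rotation.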